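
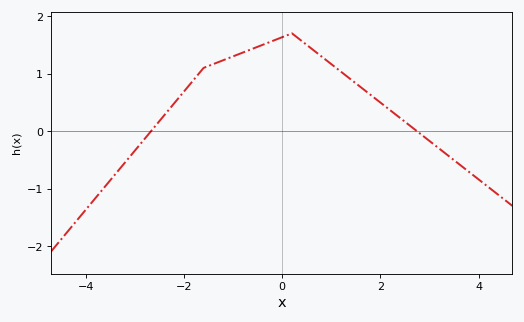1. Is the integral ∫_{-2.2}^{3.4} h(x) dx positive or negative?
positive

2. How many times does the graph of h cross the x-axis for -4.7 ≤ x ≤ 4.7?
2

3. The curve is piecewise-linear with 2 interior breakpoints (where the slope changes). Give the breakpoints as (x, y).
(-1.6, 1.1); (0.2, 1.7)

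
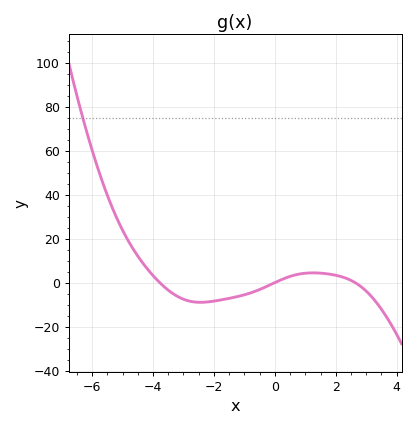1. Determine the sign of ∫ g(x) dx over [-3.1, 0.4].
negative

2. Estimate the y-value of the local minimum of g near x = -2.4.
-8.97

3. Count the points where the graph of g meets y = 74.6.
1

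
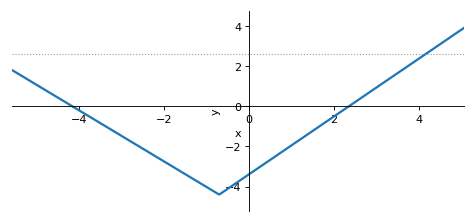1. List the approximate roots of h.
-4.2, 2.4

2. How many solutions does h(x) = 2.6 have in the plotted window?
1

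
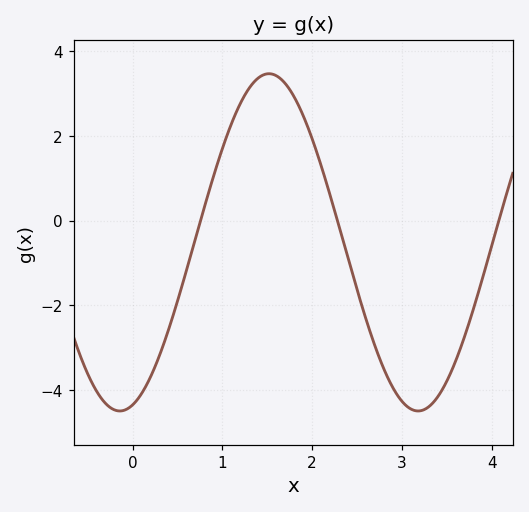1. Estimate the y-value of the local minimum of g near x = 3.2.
-4.49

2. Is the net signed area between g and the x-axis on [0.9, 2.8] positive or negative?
positive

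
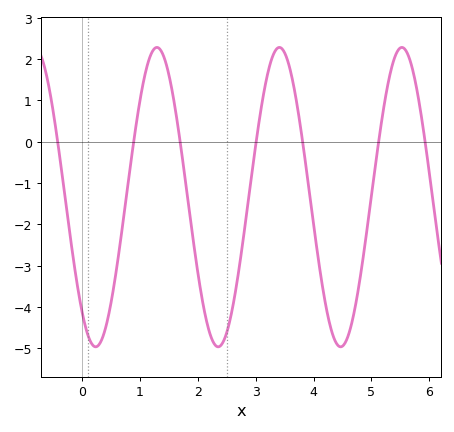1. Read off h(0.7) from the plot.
-2.03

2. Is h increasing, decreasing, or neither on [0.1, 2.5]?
neither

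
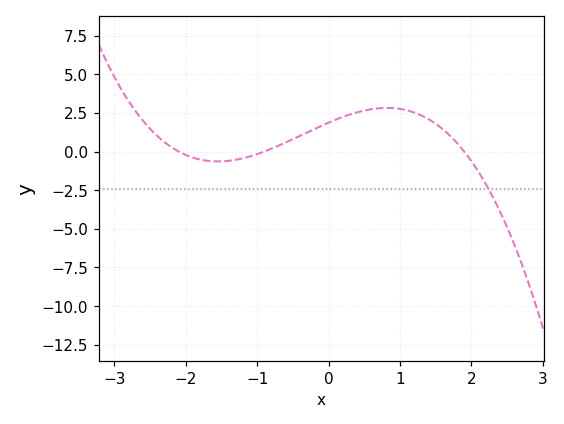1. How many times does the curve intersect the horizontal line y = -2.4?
1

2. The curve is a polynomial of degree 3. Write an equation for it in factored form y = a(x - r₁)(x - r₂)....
y = -0.52(x + 2.1)(x + 0.9)(x - 1.9)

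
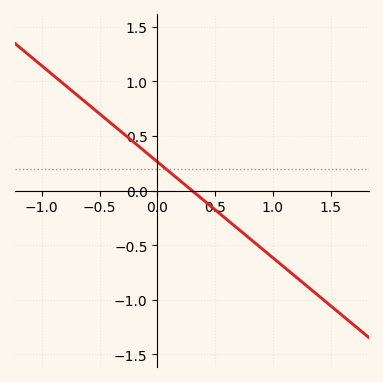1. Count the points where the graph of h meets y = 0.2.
1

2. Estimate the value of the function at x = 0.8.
-0.44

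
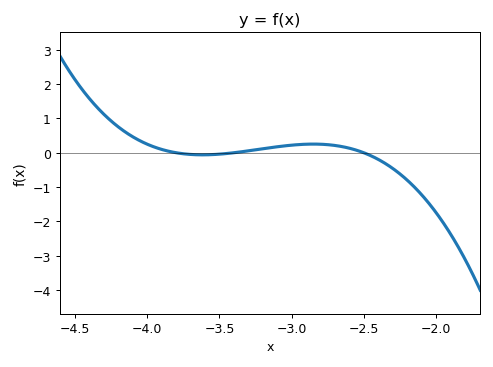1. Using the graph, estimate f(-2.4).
-0.193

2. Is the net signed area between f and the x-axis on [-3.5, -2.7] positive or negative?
positive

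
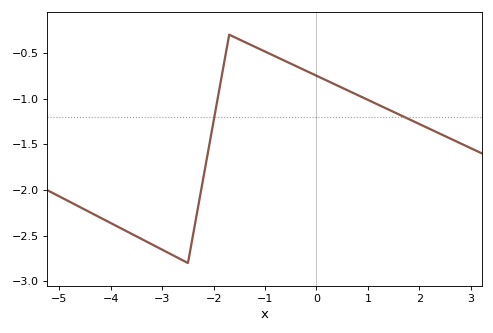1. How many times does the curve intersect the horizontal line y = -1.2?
2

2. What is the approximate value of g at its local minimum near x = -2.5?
-2.8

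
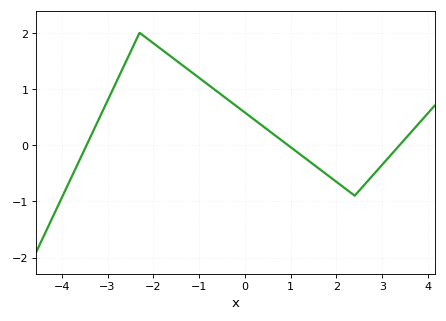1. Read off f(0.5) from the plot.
0.3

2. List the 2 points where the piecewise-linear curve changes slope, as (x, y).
(-2.3, 2); (2.4, -0.9)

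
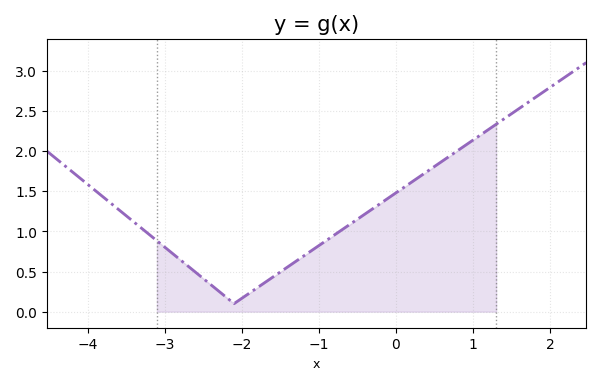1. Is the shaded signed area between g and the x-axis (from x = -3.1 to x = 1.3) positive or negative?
positive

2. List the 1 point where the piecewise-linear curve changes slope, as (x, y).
(-2.1, 0.1)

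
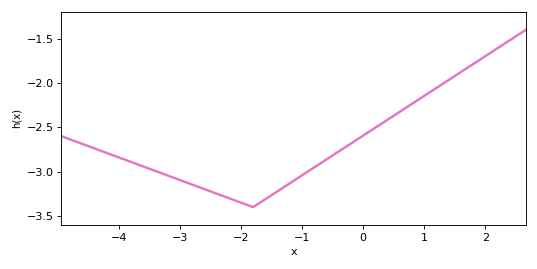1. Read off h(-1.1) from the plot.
-3.09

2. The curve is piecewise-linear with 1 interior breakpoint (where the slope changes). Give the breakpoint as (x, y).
(-1.8, -3.4)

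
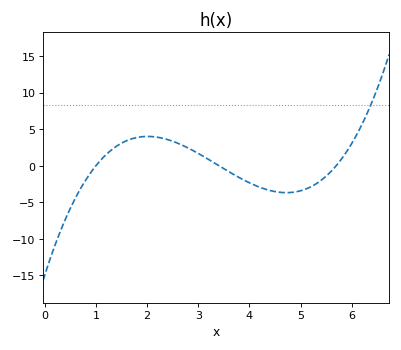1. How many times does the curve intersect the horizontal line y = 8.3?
1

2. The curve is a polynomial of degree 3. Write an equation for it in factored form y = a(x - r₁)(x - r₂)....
y = 0.77(x - 1)(x - 3.4)(x - 5.7)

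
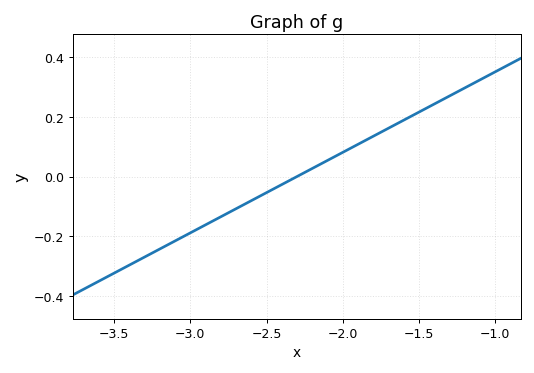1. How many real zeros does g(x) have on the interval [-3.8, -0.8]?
1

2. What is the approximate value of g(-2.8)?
-0.135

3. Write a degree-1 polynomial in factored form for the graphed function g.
y = 0.27(x + 2.3)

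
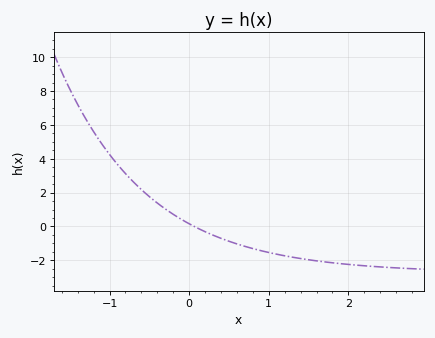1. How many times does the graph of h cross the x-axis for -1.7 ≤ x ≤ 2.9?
1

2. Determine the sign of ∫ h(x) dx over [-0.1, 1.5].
negative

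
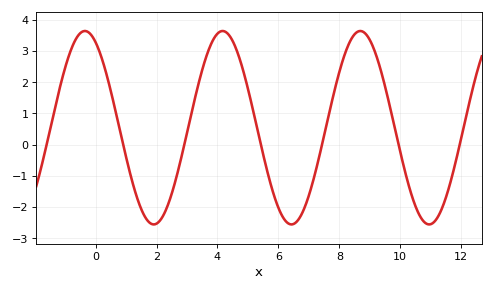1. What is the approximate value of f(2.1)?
-2.5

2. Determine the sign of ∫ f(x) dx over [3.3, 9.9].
positive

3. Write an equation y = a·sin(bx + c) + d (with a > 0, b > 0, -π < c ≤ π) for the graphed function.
y = 3.1sin(1.4x + 2.1) + 0.54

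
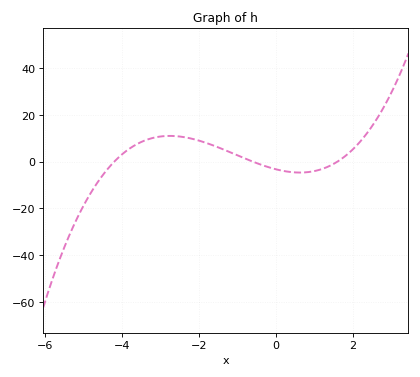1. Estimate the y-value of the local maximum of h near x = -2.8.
10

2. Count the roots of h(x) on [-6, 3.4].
3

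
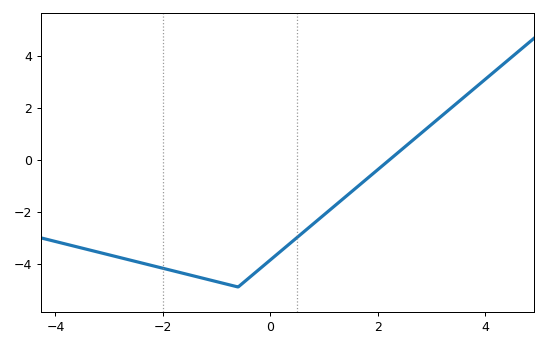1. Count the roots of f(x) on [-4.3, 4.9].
1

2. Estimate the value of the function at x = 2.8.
1.03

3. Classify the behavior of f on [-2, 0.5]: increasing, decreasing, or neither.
neither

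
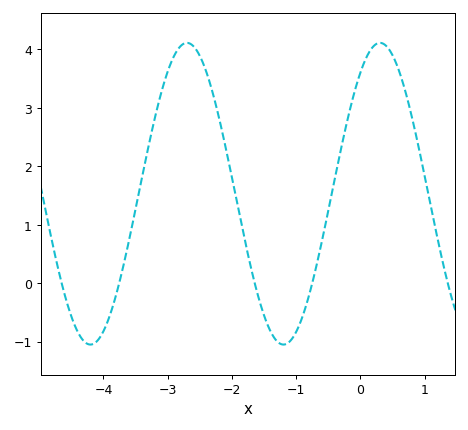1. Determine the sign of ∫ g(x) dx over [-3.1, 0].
positive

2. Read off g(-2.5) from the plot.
3.89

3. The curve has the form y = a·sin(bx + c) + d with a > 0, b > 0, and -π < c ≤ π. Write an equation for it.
y = 2.58sin(2.09x + 0.932) + 1.53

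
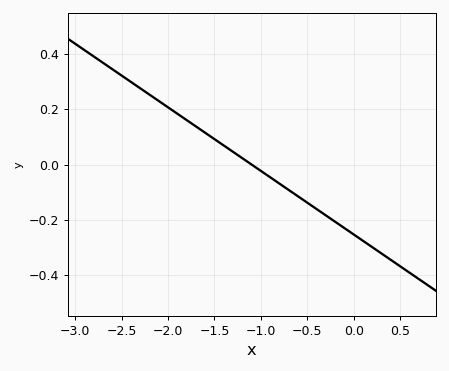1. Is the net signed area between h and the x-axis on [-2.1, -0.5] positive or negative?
positive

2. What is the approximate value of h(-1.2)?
0.023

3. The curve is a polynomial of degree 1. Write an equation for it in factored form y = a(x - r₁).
y = -0.23(x + 1.1)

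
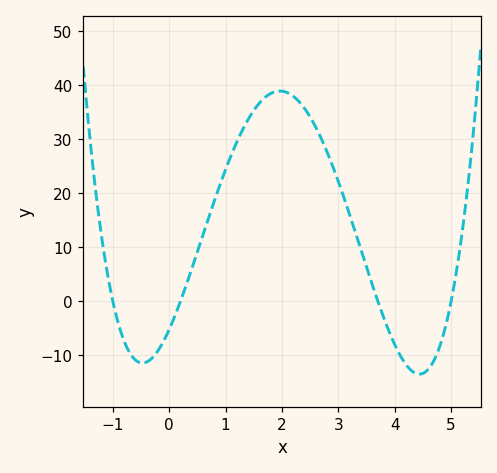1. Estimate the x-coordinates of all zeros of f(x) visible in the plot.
-1, 0.2, 3.7, 5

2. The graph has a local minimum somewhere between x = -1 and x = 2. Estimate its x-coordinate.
-0.5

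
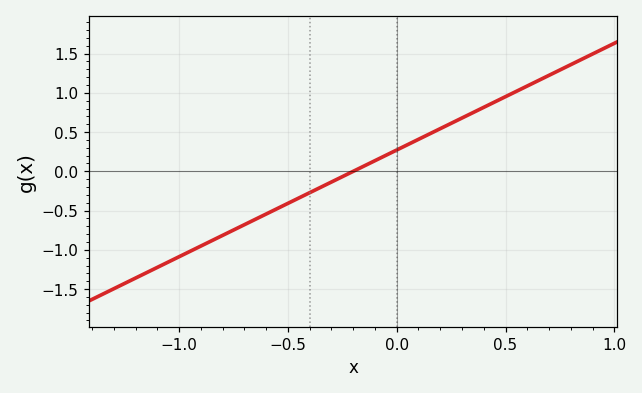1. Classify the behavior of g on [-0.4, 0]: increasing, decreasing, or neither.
increasing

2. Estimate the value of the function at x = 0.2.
0.544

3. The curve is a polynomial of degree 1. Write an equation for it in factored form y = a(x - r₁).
y = 1.36(x + 0.2)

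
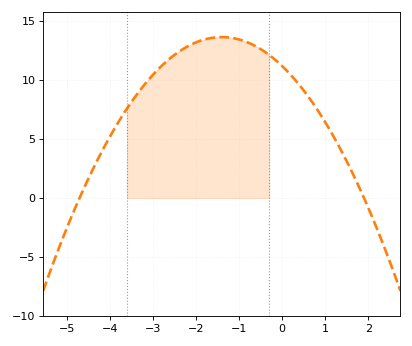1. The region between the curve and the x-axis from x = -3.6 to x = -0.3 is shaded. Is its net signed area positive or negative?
positive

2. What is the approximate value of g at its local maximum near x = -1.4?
13.5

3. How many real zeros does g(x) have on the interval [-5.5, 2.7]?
2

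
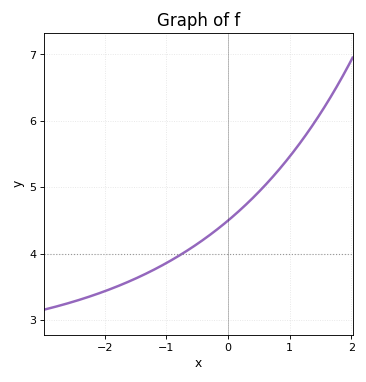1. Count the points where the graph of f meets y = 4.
1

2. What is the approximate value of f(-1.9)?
3.47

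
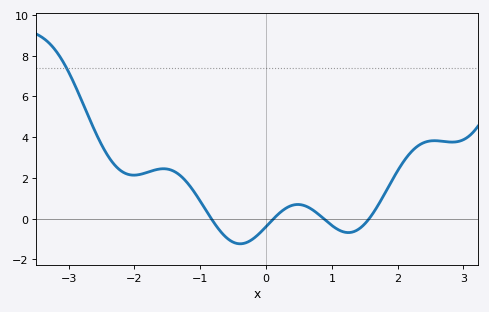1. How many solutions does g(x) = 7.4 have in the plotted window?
1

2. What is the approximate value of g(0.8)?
0.2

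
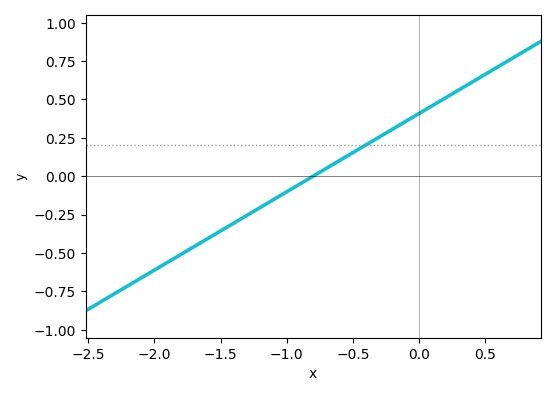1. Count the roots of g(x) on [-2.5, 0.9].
1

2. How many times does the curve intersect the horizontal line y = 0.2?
1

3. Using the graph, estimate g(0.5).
0.663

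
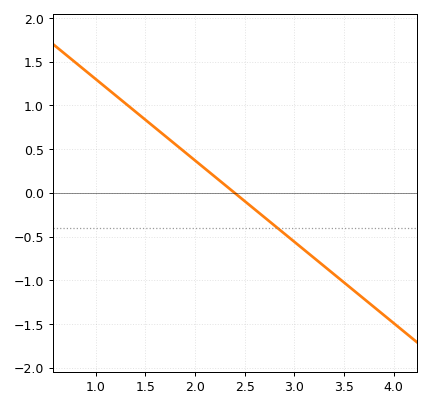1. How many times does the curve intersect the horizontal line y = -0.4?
1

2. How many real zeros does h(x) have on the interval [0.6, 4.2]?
1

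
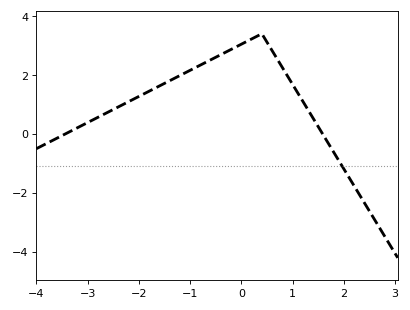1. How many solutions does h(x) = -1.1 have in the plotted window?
1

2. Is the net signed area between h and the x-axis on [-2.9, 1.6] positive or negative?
positive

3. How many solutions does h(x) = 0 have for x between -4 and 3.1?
2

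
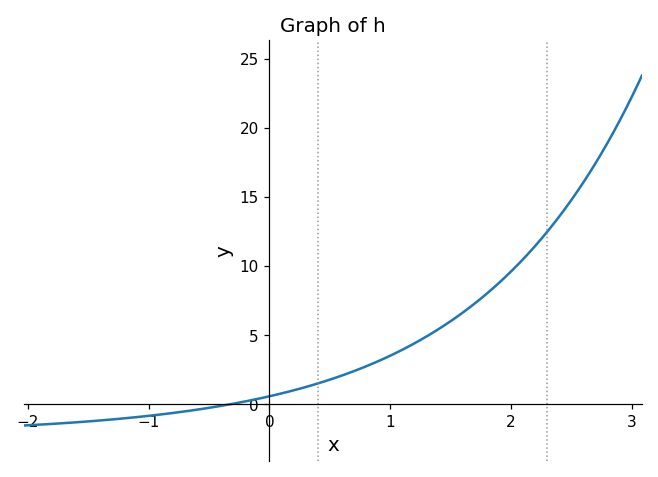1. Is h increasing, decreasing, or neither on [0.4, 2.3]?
increasing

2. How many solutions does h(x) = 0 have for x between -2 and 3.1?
1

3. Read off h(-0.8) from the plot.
-0.5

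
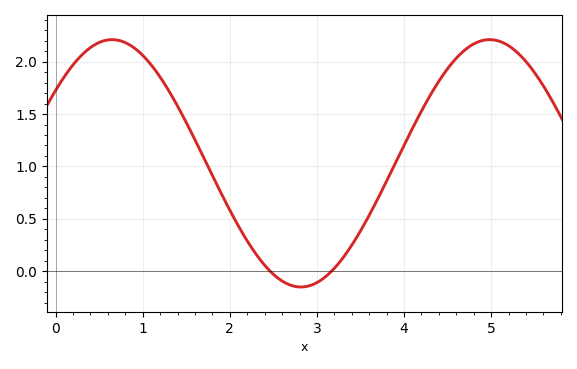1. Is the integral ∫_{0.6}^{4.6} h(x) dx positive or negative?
positive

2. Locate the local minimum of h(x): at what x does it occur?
2.82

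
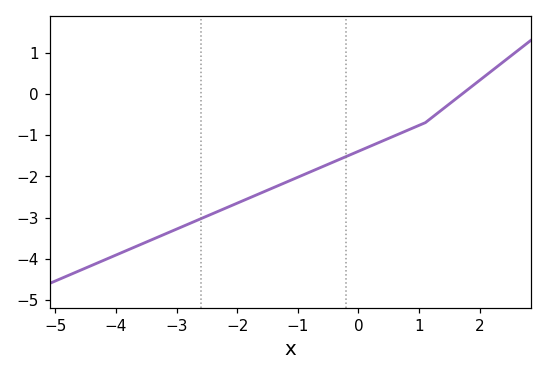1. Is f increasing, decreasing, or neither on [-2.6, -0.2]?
increasing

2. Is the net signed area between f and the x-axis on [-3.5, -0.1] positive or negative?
negative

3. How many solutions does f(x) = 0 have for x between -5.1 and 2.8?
1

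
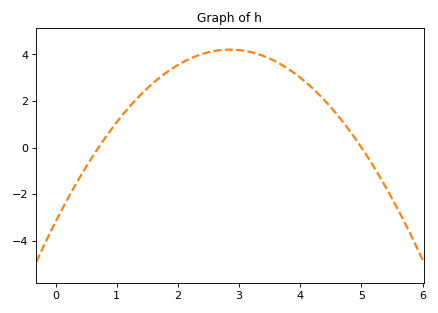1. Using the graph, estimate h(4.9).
0.382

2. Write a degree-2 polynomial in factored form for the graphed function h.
y = -0.91(x - 0.7)(x - 5)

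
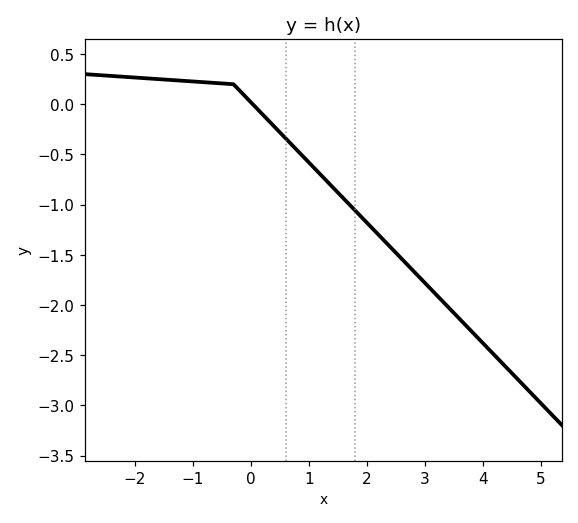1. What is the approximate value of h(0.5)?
-0.3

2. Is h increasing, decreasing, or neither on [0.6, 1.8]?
decreasing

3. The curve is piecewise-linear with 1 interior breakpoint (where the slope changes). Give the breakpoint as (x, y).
(-0.3, 0.2)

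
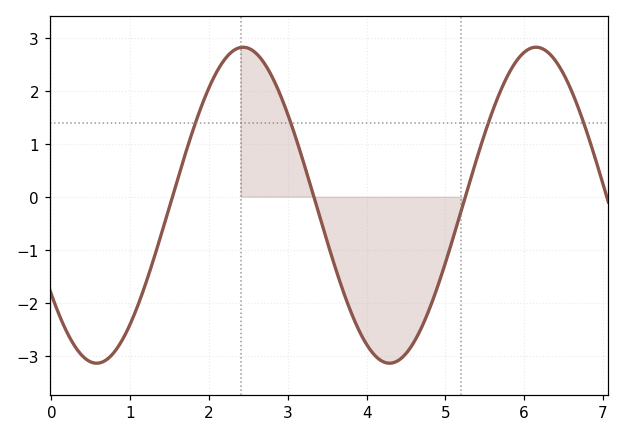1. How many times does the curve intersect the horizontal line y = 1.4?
4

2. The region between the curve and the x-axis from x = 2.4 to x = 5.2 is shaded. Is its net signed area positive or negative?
negative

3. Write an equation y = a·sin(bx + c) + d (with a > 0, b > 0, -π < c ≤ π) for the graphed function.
y = 2.98sin(1.7x - 2.5) - 0.16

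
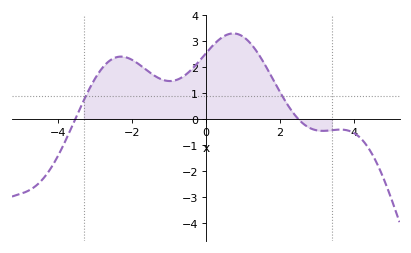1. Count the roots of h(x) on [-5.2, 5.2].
2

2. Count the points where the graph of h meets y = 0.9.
2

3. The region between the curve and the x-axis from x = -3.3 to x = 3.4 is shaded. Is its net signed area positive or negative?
positive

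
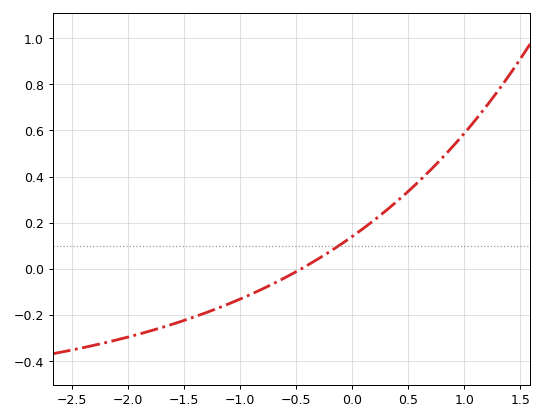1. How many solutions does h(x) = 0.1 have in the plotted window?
1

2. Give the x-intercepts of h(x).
-0.454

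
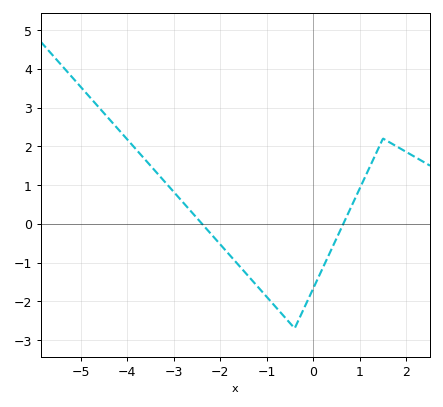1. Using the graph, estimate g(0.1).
-1.41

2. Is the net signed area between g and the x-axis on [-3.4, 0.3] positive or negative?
negative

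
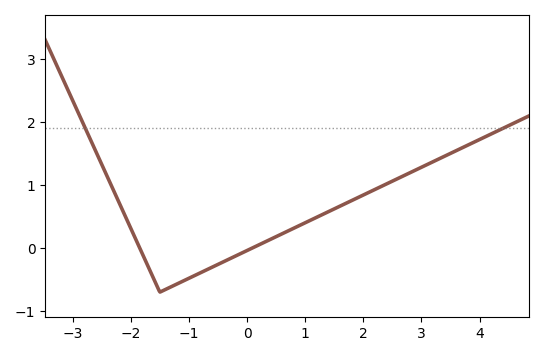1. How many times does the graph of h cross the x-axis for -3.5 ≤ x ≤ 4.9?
2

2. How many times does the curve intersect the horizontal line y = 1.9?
2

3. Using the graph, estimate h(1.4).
0.6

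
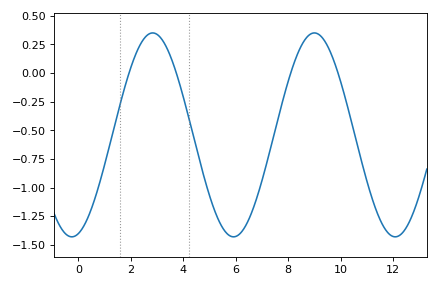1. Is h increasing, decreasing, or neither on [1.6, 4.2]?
neither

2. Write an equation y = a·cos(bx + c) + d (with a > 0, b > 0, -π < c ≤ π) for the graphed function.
y = 0.89cos(1x - 2.9) - 0.54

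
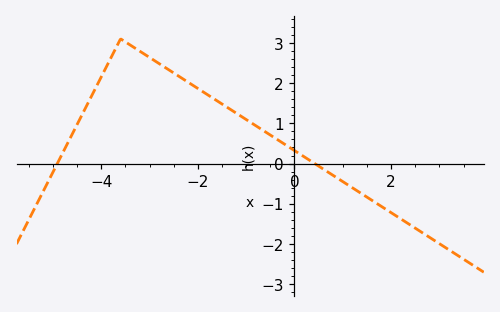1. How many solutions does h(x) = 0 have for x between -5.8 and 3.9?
2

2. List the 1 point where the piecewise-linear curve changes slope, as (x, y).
(-3.6, 3.1)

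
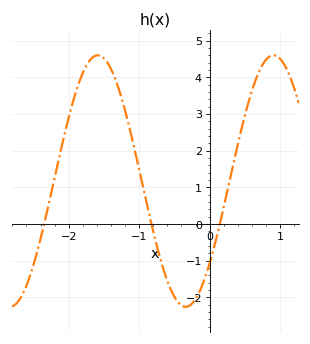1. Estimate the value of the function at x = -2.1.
2.12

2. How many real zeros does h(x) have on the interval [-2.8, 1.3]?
3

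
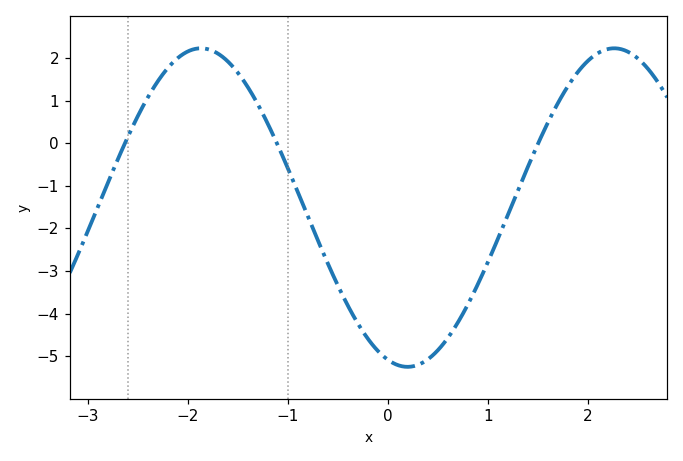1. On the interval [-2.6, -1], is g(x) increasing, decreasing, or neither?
neither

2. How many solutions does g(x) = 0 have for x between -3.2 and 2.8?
3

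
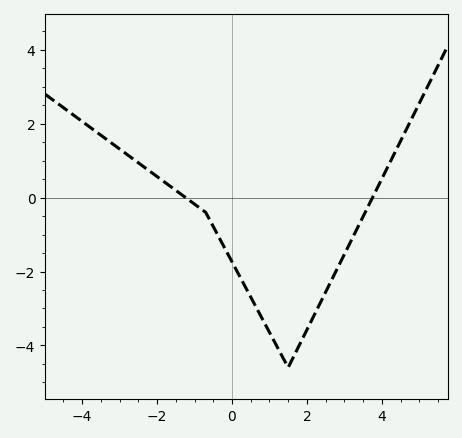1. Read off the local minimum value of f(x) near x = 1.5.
-4.6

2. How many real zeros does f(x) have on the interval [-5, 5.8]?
2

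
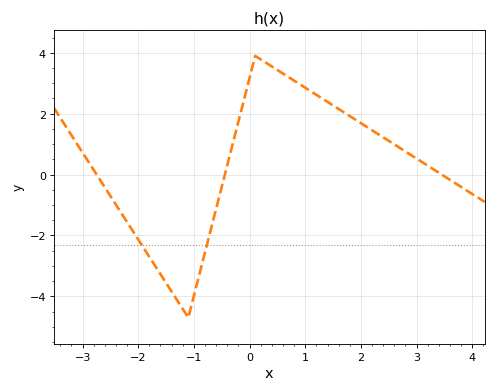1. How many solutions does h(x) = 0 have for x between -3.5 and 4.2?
3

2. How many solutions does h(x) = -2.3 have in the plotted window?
2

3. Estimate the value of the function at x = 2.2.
1.46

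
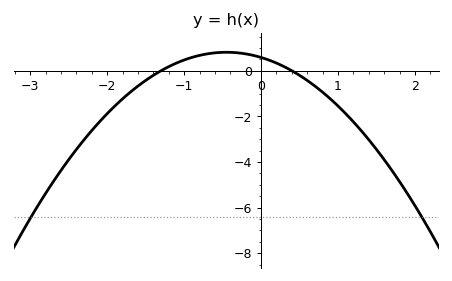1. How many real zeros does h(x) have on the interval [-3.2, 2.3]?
2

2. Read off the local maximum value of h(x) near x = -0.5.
0.8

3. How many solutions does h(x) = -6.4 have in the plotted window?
2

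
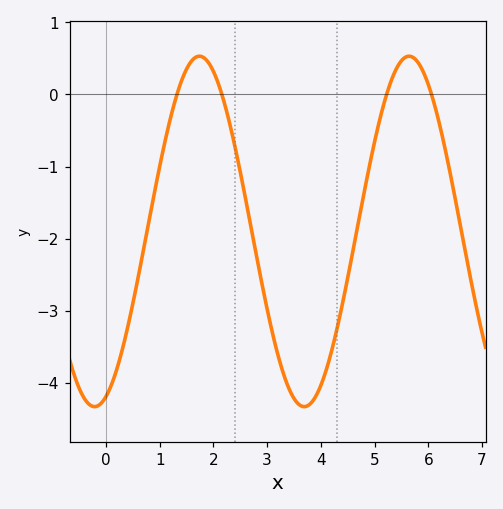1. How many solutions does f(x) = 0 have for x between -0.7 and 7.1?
4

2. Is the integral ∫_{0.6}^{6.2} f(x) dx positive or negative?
negative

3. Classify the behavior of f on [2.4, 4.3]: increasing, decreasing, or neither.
neither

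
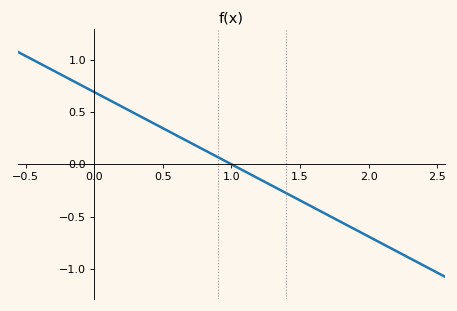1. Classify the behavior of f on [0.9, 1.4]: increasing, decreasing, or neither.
decreasing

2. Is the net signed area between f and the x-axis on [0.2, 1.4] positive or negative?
positive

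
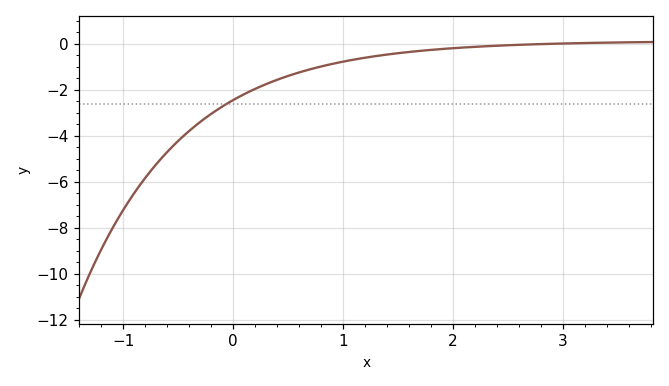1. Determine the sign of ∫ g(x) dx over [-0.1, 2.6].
negative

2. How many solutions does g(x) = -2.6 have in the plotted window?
1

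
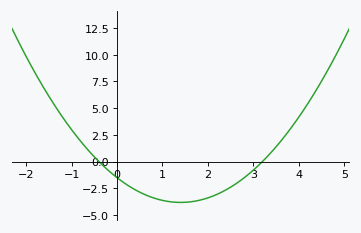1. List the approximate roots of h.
-0.4, 3.2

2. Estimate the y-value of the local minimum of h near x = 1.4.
-3.8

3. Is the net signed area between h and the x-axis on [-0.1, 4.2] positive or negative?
negative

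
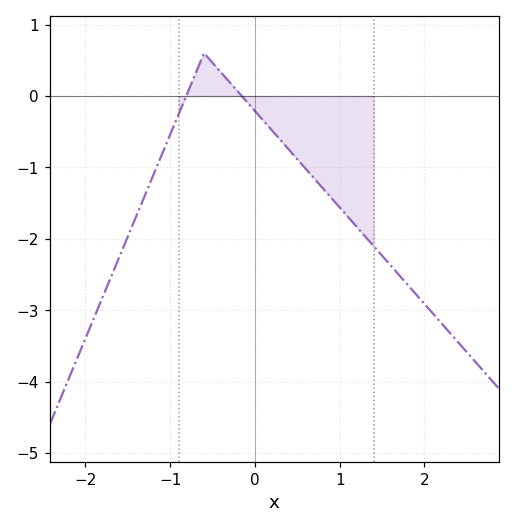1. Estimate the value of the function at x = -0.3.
0.2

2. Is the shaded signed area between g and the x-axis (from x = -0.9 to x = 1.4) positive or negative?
negative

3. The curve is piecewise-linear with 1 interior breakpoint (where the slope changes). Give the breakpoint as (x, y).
(-0.6, 0.6)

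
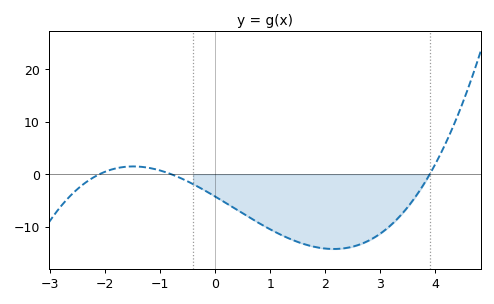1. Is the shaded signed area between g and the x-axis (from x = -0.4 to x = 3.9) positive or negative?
negative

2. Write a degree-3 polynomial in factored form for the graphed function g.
y = 0.65(x + 2.1)(x + 0.8)(x - 3.9)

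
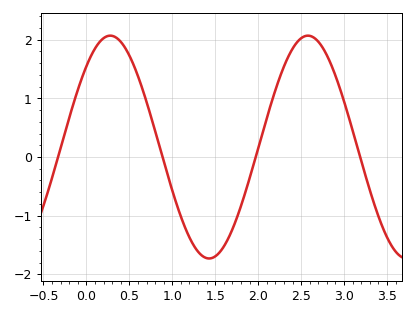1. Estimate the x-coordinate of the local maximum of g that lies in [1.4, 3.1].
2.6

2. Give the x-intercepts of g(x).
-0.3, 0.9, 2, 3.2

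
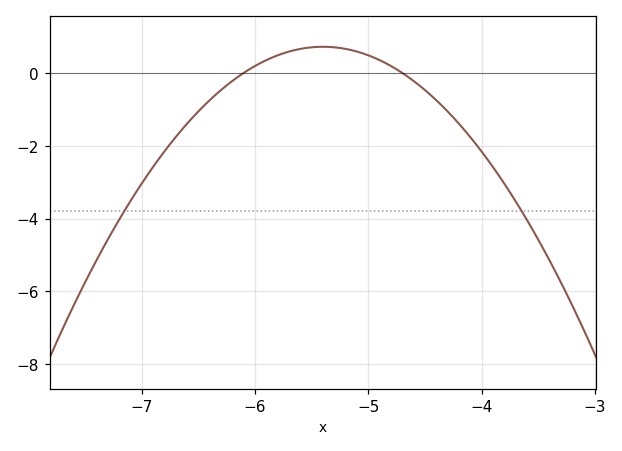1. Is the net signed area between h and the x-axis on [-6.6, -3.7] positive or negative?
negative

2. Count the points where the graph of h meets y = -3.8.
2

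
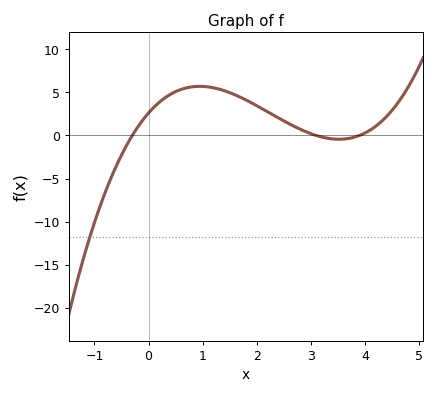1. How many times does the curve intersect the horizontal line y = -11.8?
1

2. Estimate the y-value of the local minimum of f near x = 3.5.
-0.5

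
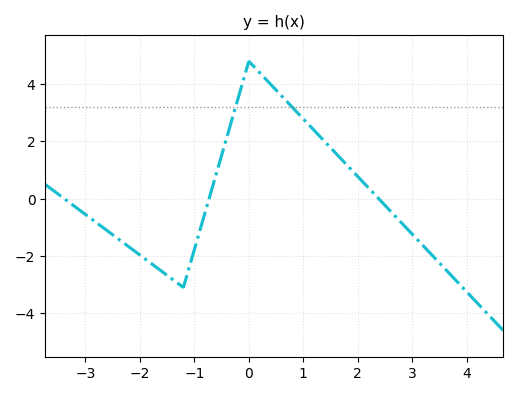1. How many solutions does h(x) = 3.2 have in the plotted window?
2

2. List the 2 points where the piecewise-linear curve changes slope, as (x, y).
(-1.2, -3.1); (0, 4.8)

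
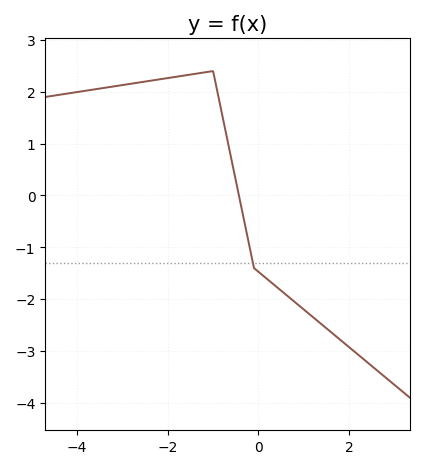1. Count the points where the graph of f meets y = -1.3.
1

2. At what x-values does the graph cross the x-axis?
-0.432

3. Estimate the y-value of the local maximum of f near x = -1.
2.4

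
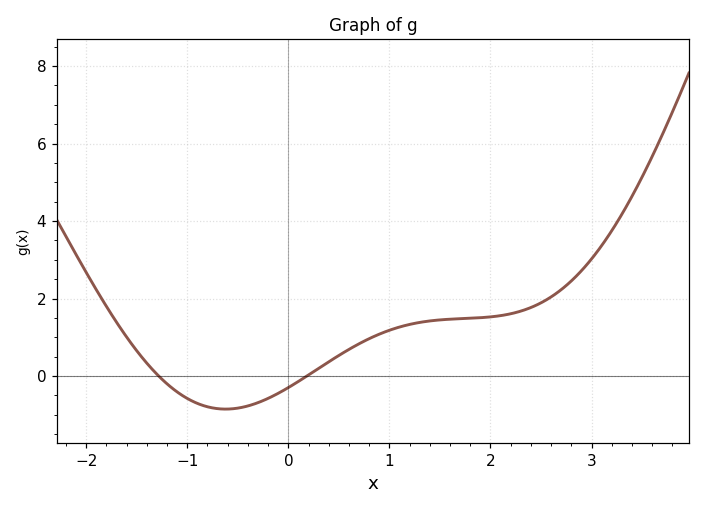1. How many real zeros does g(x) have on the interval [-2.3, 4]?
2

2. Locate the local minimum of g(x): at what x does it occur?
-0.6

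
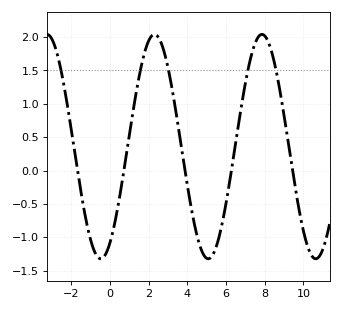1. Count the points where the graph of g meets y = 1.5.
5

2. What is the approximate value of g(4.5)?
-1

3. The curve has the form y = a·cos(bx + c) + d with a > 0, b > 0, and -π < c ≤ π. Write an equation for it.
y = 1.68cos(1.1x - 2.6) + 0.36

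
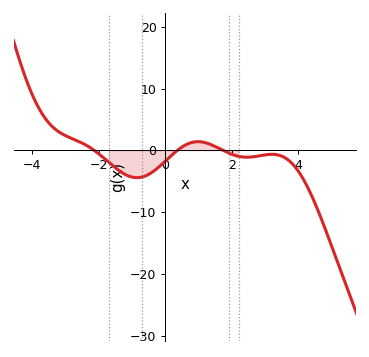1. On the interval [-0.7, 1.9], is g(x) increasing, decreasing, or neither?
neither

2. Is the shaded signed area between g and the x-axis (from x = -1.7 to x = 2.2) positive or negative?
negative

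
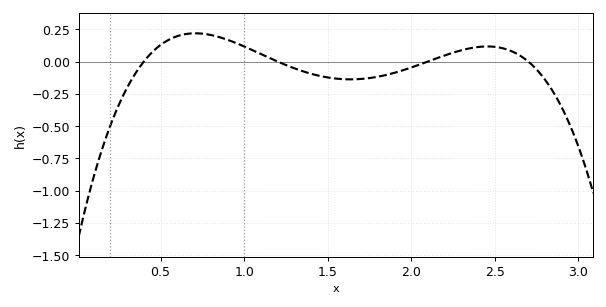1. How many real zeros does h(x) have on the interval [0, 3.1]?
4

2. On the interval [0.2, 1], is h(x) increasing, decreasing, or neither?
neither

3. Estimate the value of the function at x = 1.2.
0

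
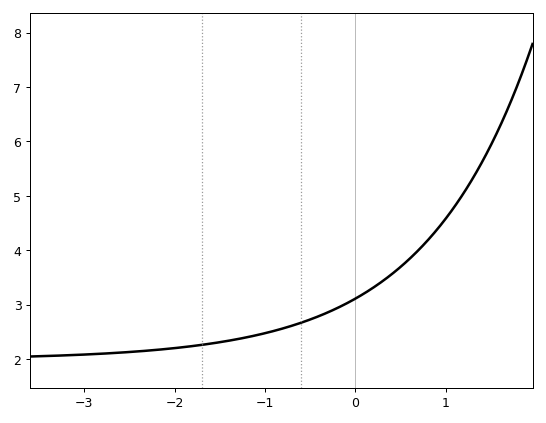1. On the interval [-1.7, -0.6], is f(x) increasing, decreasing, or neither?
increasing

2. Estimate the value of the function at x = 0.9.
4.38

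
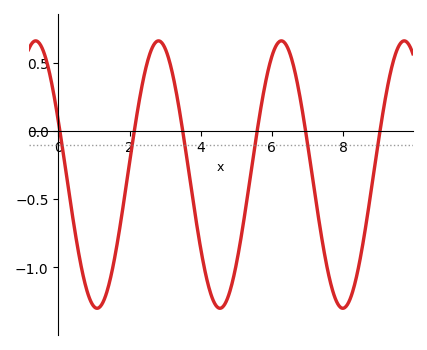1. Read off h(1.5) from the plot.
-1.05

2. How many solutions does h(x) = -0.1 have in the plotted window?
6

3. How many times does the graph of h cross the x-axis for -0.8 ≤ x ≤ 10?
6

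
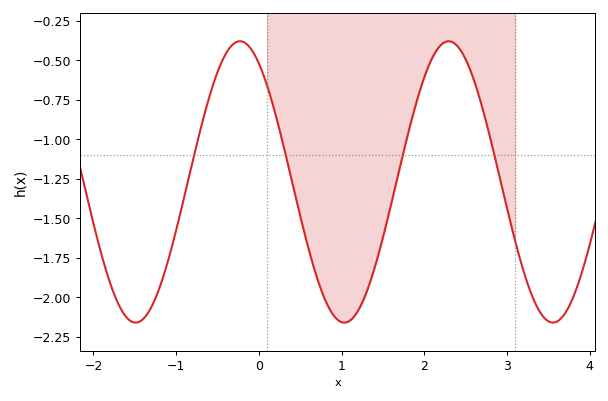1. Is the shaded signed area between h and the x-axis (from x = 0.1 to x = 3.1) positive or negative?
negative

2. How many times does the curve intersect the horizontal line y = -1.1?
4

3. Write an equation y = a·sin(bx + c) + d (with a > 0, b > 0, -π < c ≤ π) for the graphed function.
y = 0.89sin(2.5x + 2.1) - 1.27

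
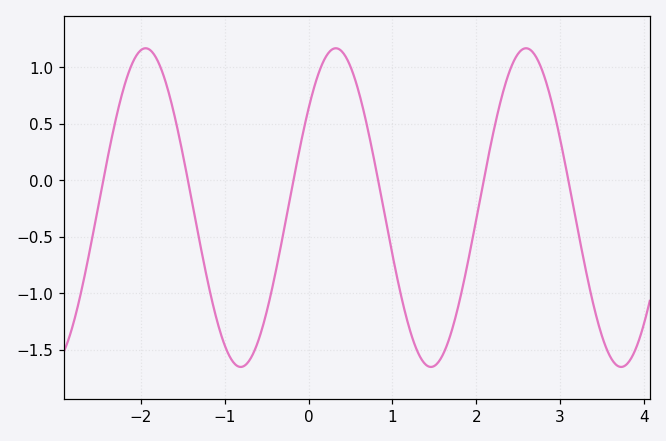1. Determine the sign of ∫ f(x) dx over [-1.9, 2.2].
negative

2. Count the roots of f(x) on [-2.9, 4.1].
6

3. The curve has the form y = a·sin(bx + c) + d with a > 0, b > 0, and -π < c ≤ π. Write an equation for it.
y = 1.41sin(2.8x + 0.67) - 0.24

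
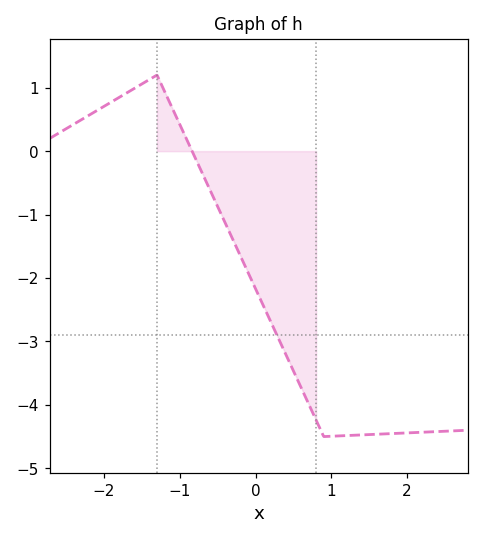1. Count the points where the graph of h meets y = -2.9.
1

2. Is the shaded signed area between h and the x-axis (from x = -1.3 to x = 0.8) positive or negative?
negative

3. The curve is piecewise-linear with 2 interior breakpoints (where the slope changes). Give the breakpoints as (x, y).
(-1.3, 1.2); (0.9, -4.5)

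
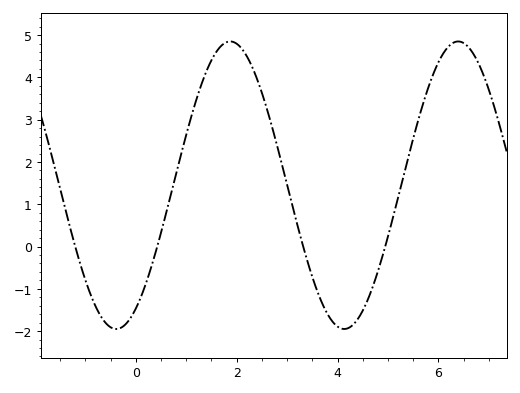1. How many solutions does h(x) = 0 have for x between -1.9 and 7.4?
4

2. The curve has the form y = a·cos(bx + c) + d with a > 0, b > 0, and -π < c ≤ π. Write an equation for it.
y = 3.4cos(1.4x - 2.6) + 1.45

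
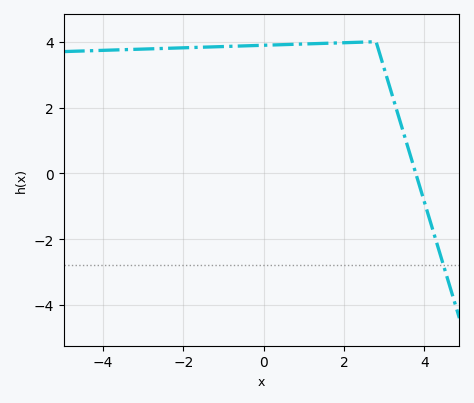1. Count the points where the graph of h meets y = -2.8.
1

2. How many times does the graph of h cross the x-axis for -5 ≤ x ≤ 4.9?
1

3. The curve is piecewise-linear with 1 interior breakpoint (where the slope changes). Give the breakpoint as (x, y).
(2.8, 4)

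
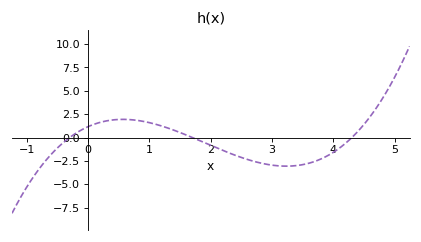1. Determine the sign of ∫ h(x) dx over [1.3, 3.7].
negative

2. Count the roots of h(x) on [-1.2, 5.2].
3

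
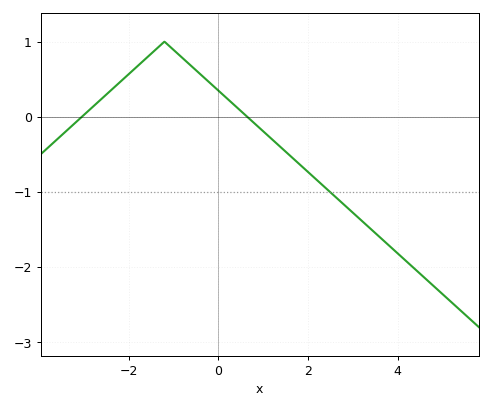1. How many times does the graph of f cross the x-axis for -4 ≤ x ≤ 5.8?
2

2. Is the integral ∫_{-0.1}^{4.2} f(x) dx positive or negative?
negative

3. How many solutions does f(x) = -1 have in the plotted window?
1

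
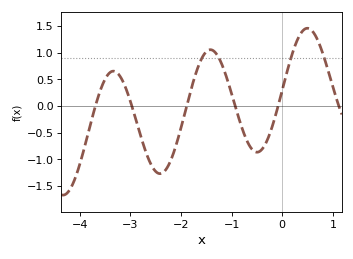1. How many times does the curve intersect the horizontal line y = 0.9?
4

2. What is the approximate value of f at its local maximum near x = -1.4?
1.05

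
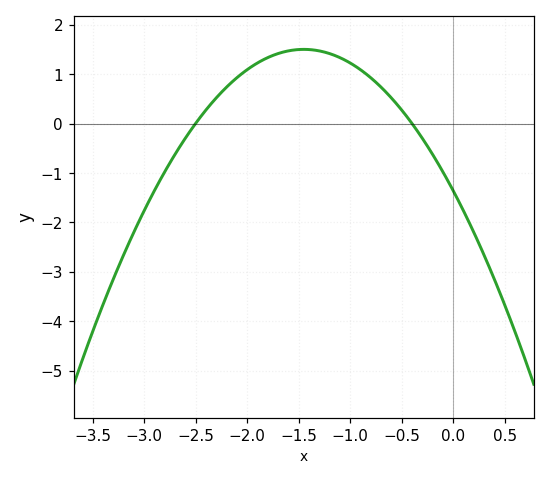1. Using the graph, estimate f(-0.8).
0.925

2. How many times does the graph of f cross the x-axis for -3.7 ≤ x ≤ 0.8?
2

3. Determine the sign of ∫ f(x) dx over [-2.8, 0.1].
positive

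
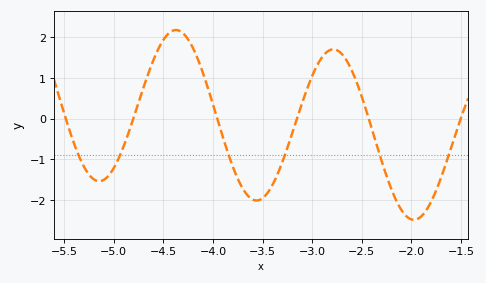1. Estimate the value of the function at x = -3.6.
-2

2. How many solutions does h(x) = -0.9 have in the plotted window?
6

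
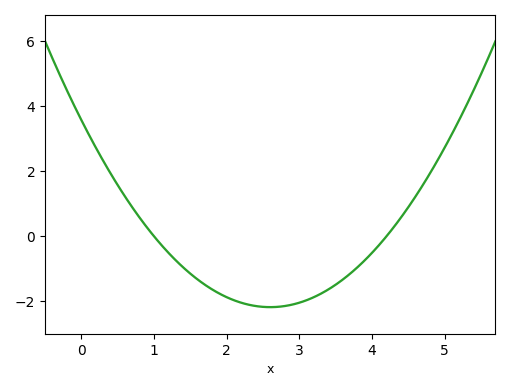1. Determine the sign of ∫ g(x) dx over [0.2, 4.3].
negative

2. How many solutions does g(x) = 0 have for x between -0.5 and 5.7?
2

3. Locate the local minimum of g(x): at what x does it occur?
2.6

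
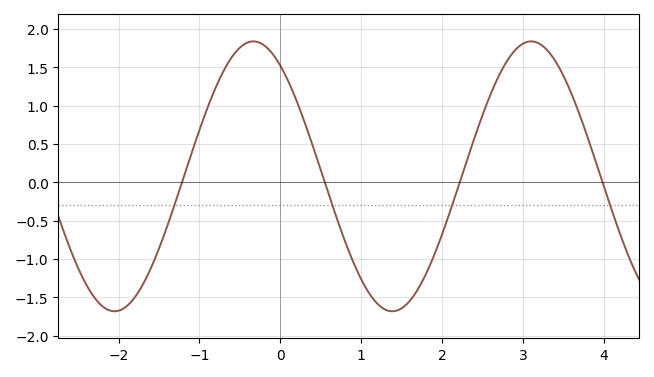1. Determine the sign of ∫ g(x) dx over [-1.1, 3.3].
positive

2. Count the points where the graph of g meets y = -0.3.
4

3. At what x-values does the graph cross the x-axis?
-1.22, 0.55, 2.22, 3.98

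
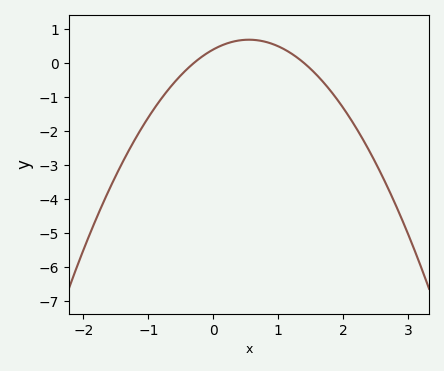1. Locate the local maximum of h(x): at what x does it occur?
0.5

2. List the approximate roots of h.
-0.3, 1.4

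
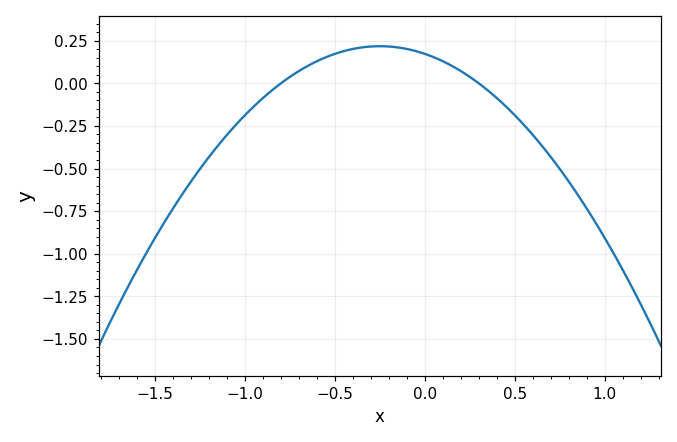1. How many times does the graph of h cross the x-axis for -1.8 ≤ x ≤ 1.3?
2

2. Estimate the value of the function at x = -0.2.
0.216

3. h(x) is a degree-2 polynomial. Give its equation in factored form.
y = -0.72(x + 0.8)(x - 0.3)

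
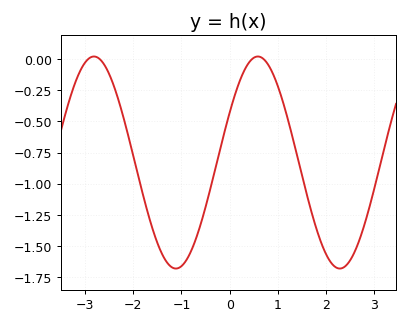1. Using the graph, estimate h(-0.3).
-0.885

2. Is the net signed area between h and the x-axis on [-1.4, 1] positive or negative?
negative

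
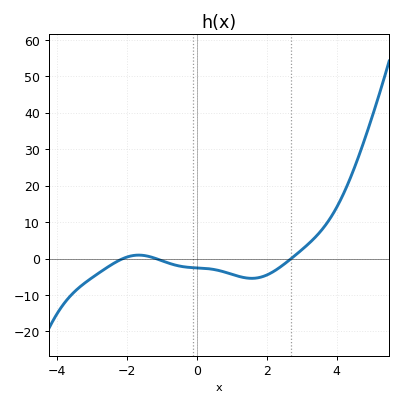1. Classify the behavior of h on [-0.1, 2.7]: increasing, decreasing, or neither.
neither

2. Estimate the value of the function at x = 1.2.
-5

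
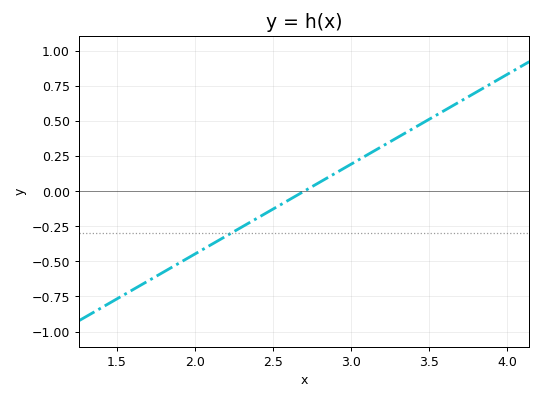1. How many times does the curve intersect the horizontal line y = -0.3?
1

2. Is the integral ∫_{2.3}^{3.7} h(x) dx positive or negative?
positive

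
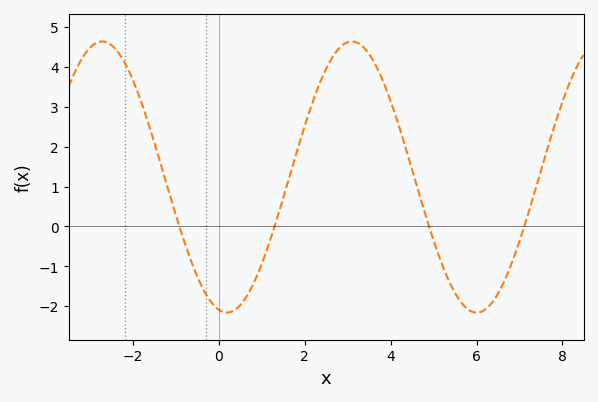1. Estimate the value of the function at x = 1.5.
0.7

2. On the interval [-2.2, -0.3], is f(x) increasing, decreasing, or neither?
decreasing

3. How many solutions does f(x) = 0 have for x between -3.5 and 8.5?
4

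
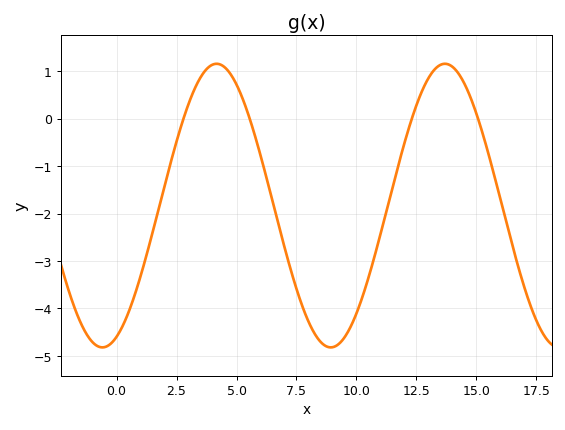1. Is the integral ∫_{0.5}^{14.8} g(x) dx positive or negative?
negative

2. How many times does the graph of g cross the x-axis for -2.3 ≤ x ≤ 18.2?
4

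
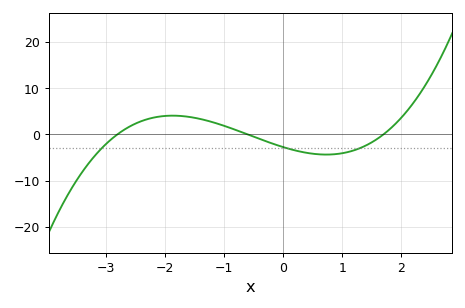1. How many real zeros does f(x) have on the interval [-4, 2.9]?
3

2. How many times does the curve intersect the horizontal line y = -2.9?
3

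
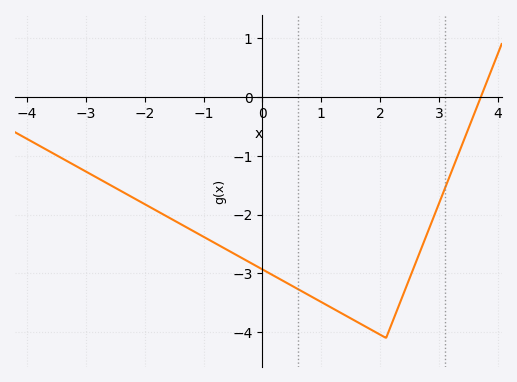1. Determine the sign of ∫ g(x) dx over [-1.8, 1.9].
negative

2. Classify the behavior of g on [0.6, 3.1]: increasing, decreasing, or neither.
neither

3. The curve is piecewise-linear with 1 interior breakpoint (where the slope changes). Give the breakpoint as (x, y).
(2.1, -4.1)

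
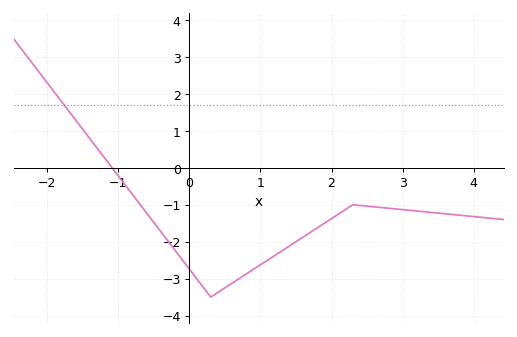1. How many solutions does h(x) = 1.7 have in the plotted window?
1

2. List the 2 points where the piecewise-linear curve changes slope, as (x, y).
(0.3, -3.5); (2.3, -1)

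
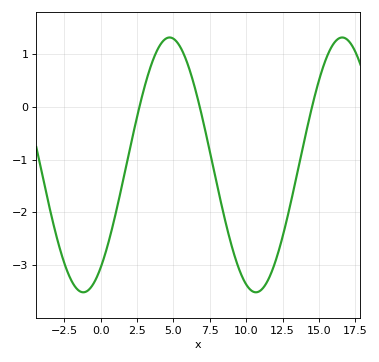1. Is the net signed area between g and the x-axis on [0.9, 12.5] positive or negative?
negative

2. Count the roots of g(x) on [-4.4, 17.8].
3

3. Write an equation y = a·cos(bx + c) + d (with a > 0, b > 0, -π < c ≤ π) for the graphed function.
y = 2.41cos(0.53x - 2.5) - 1.1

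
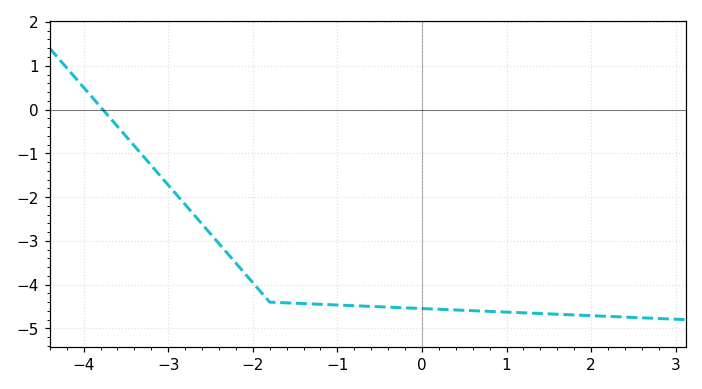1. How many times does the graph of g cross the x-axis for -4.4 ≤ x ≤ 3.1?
1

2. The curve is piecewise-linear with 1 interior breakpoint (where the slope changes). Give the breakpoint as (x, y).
(-1.8, -4.4)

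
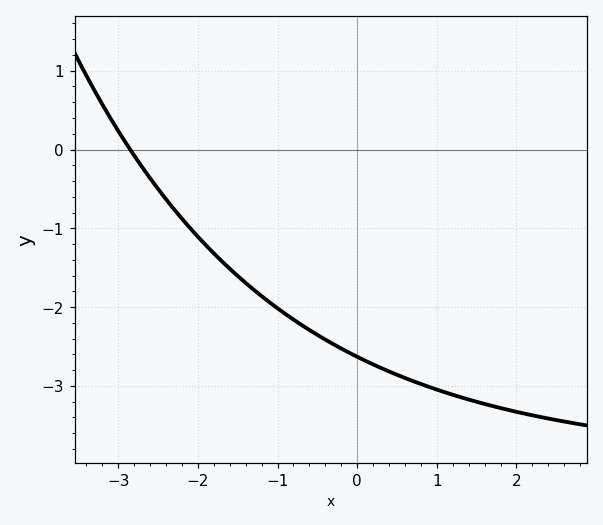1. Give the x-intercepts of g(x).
-2.8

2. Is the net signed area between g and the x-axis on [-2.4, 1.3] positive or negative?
negative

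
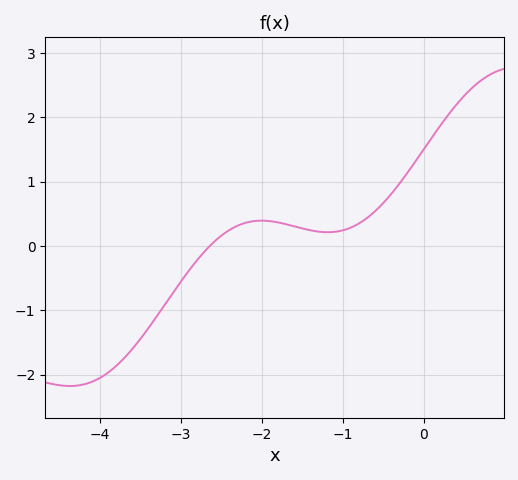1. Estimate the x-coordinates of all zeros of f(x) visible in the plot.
-2.64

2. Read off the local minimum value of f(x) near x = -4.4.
-2.18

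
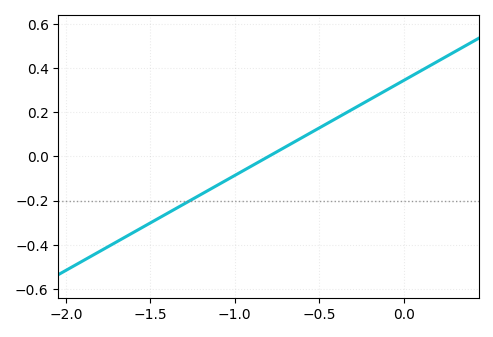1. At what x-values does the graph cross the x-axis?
-0.8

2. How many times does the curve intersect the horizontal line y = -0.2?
1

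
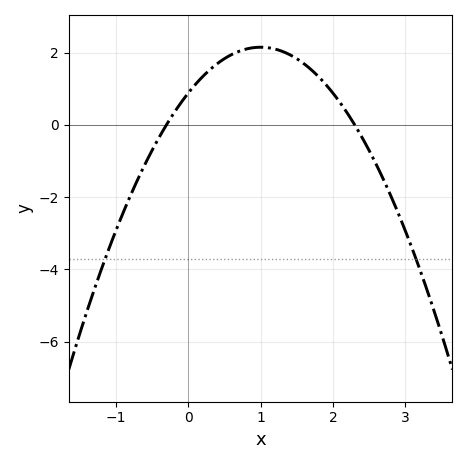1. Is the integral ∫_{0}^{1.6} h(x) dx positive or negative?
positive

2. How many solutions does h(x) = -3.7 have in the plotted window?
2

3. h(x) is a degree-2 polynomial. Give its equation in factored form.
y = -1.27(x + 0.3)(x - 2.3)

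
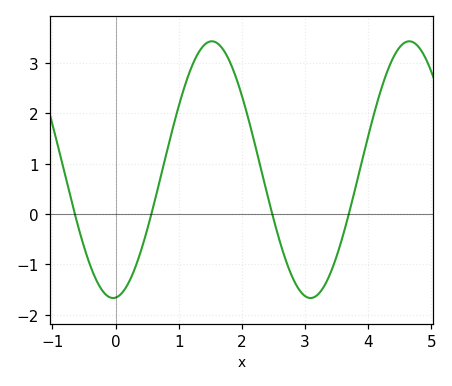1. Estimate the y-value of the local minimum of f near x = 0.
-1.7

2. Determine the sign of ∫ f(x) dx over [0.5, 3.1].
positive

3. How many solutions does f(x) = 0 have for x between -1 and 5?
4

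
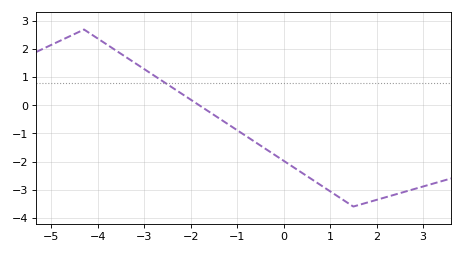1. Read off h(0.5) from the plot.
-2.51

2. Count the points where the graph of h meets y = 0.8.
1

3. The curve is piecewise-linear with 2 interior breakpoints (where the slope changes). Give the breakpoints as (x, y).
(-4.3, 2.7); (1.5, -3.6)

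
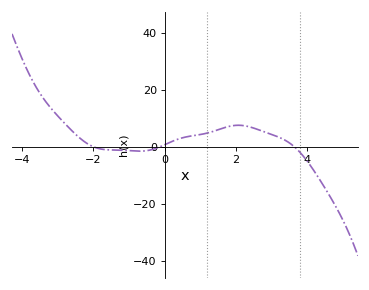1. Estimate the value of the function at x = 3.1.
3.91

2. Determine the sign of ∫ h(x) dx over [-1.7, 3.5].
positive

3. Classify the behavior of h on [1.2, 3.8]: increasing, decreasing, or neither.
neither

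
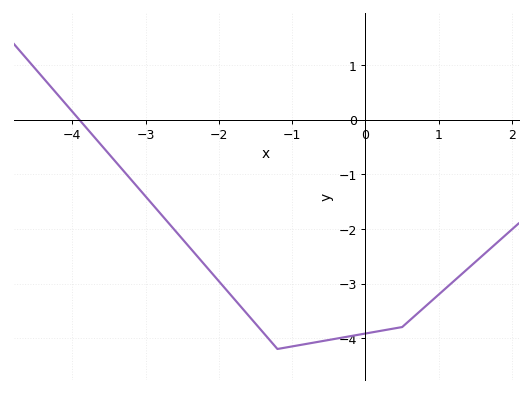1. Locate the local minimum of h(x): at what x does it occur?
-1.2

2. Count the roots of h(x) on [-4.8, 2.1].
1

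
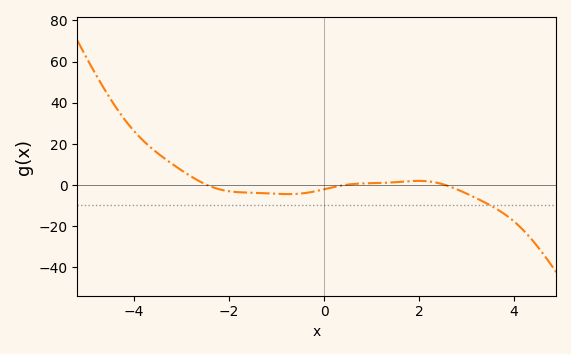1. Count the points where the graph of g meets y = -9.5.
1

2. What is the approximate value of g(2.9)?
-3.07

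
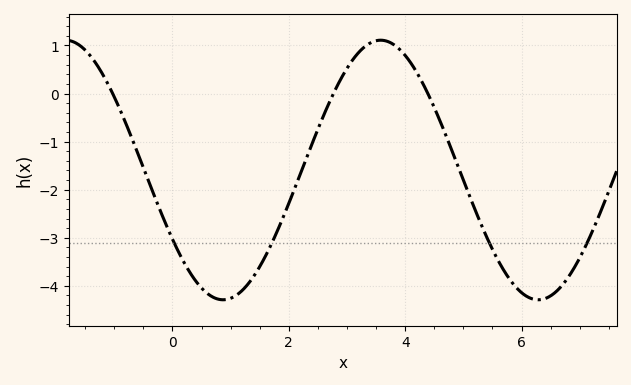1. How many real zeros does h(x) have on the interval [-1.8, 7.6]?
3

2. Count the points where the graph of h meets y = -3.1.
4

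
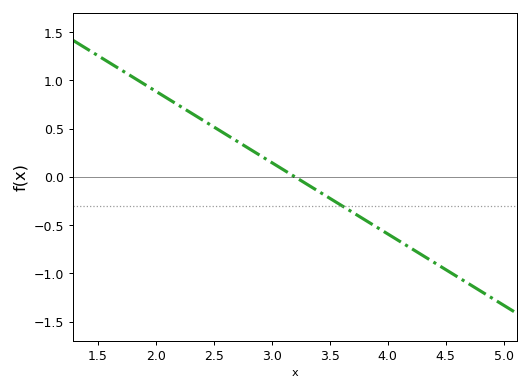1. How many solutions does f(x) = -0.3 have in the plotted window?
1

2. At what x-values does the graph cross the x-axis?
3.2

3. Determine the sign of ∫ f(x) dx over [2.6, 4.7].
negative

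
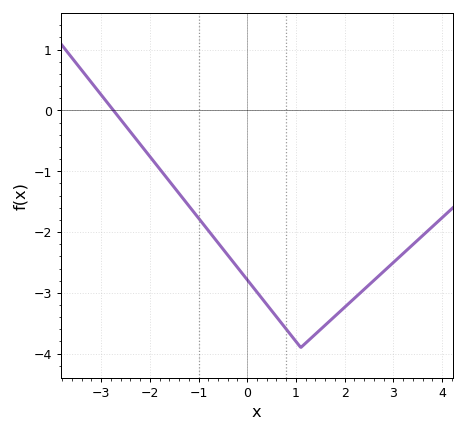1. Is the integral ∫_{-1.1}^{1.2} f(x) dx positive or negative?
negative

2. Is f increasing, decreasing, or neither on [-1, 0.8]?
decreasing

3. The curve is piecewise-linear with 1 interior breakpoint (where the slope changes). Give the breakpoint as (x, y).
(1.1, -3.9)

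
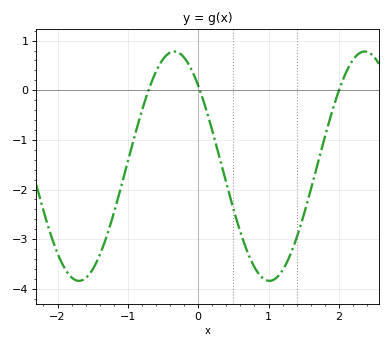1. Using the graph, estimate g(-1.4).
-3.3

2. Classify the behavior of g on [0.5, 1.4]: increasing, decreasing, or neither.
neither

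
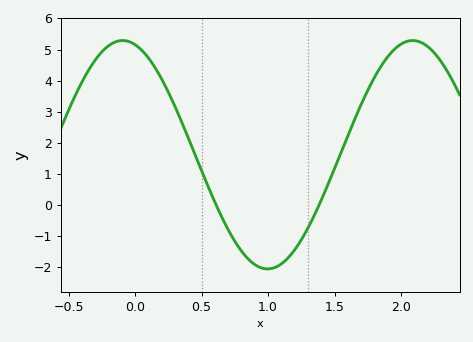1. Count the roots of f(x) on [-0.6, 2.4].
2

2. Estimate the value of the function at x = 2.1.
5.3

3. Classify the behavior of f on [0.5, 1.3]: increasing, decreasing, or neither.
neither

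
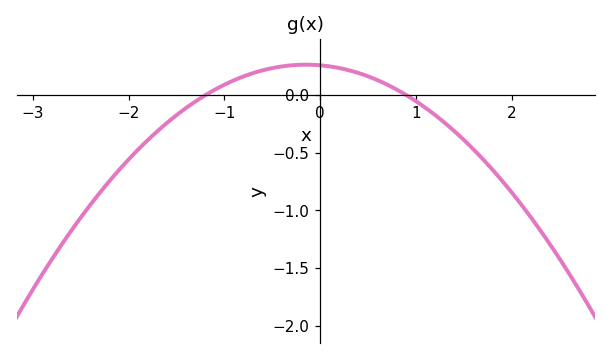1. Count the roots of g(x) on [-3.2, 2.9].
2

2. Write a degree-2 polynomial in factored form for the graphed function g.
y = -0.24(x + 1.2)(x - 0.9)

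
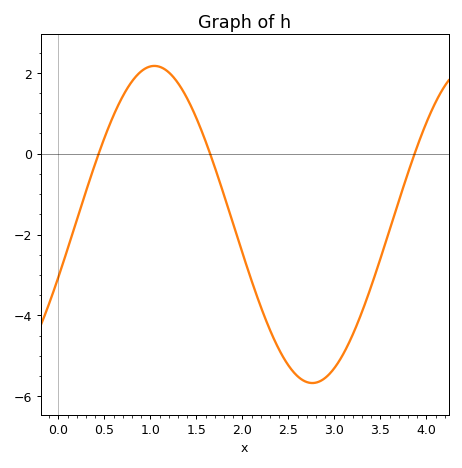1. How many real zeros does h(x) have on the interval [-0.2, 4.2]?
3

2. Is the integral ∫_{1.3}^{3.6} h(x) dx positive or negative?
negative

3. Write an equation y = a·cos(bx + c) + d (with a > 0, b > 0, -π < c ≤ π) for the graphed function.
y = 3.92cos(1.83x - 1.91) - 1.75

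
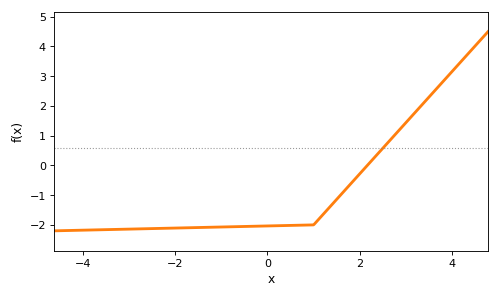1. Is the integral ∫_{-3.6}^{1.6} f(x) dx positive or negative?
negative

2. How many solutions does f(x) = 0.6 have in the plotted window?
1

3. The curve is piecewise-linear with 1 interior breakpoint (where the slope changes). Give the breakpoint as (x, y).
(1, -2)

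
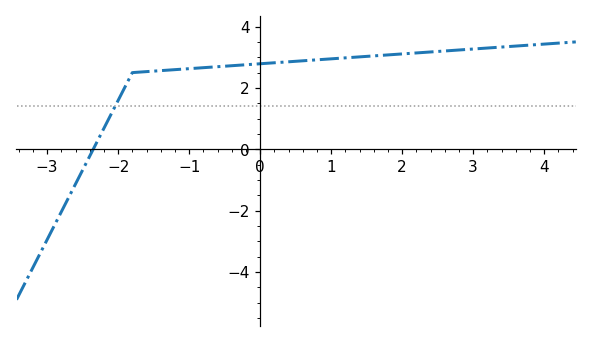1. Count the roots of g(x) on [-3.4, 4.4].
1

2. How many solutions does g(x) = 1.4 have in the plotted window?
1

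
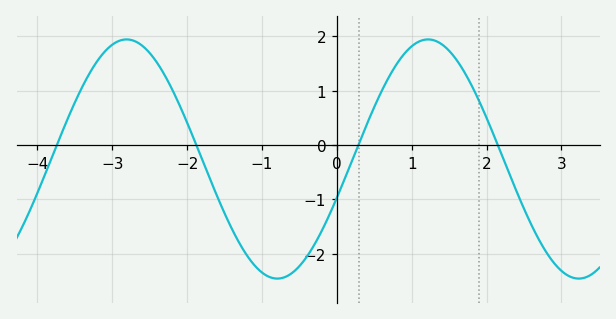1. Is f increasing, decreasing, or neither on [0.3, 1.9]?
neither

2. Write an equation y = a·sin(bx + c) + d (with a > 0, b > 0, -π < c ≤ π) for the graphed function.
y = 2.2sin(1.56x - 0.33) - 0.26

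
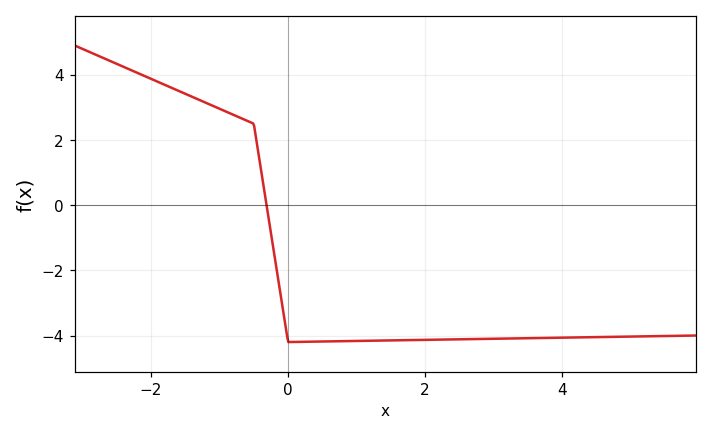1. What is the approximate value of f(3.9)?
-4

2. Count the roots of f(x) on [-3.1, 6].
1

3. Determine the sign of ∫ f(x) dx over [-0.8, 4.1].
negative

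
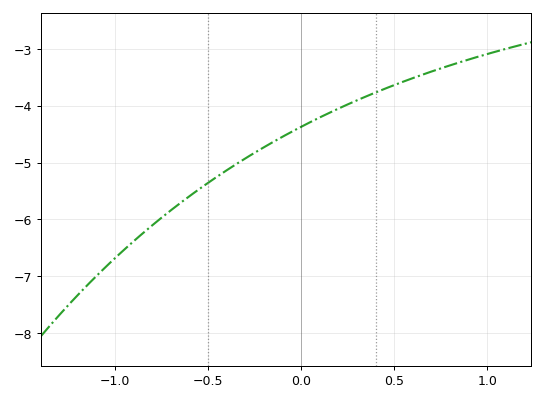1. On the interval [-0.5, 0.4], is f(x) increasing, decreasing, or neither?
increasing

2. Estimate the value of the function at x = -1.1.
-7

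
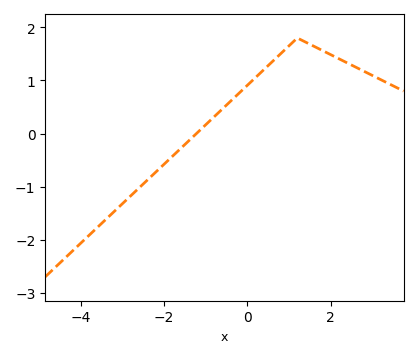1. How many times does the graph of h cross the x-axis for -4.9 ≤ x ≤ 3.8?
1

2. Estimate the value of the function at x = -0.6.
0.461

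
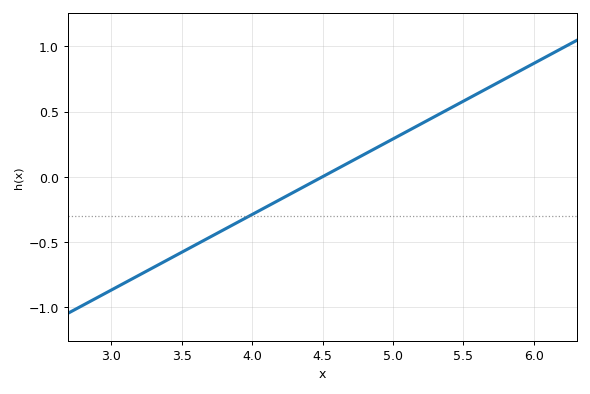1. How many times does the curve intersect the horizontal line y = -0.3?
1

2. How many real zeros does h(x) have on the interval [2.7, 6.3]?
1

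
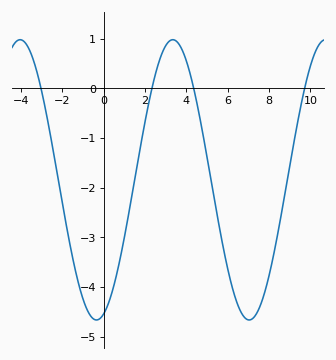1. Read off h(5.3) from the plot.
-2.1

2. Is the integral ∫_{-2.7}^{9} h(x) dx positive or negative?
negative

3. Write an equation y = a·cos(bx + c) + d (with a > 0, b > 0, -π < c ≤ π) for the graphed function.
y = 2.82cos(0.85x - 2.8) - 1.84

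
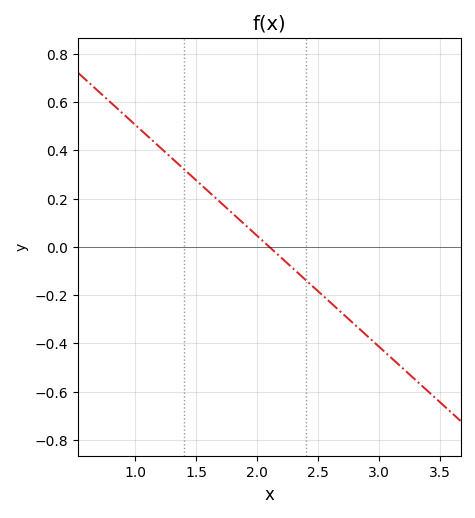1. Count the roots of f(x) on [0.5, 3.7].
1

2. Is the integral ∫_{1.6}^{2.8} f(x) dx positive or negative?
negative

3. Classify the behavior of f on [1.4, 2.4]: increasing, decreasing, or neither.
decreasing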